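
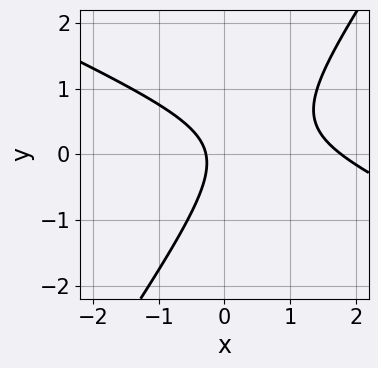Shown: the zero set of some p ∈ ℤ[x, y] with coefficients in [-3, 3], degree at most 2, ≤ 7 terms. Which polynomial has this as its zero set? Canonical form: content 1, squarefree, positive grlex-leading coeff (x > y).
2*x^2 + 3*x*y - 3*y^2 - 3*x - 1

(a) Degree: no degree-1 curve has this shape, so deg p = 2.
(b) From the visible intercepts: the curve avoids every integer y-axis point in the box.
(c) These observations pin down the coefficients.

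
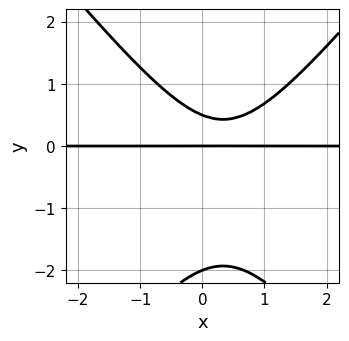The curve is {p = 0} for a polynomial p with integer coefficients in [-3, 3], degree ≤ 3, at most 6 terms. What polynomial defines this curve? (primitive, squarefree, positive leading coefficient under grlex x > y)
3*x^2*y - 2*y^3 - 2*x*y - 3*y^2 + 2*y

(a) deg p = 3. The shape is more complex than any degree-2 curve.
(b) Observable constraints: the visible x-axis segment lies entirely on the curve; the y-axis gridline crossings are at y ∈ {-2, 0}.
(c) Matching integer coefficients to the picture gives p.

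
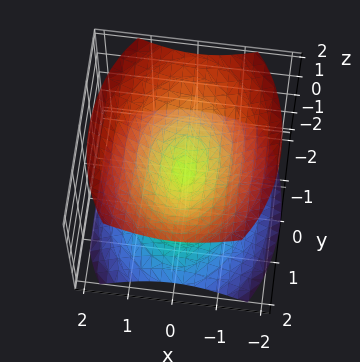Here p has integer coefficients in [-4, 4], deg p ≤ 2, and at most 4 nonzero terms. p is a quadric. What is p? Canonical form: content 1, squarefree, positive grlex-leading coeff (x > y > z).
2*x^2 + y^2 - 2*z^2

First, there are 2 components. They look like related sheets of one shape, so recover p as a whole.
Next, deg p = 2. A double cone through the origin; a quadric.
Next, symmetries: the z ↦ −z reflection is a symmetry, so z appears only in even powers; the x ↦ −x reflection is a symmetry, so x appears only in even powers; it's symmetric under y → −y, forcing even powers of y.
Next, reading off the gridlines: it meets the y-axis at y = 0 (among the integer gridlines); one z-axis crossing is at z = 0; it crosses the x-axis at the gridline x = 0.
Finally, assembling these constraints gives the stated polynomial.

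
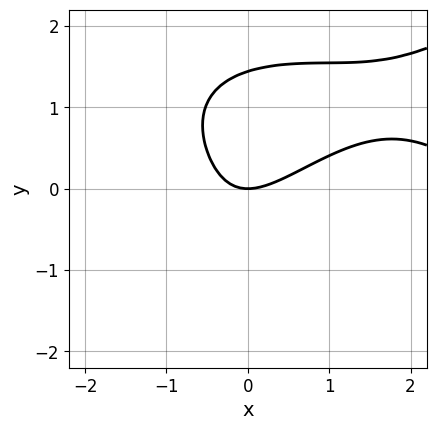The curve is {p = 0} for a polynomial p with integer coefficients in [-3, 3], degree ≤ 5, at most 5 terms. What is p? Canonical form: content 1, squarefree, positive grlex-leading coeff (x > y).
y^4 - x^3 + 3*x^2 - 2*x*y - 3*y

First, deg p = 4. The shape is more complex than any degree-3 curve.
Next, against the integer gridlines: one x-axis crossing is at x = 0; it crosses the y-axis at the gridline y = 0.
Finally, these observations pin down the coefficients.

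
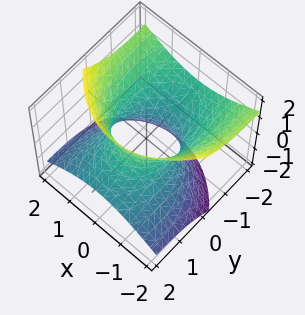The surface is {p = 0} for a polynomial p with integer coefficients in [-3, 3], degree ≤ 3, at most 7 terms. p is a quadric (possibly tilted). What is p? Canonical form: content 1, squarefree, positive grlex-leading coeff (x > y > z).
First, the degree is 2 — a generic line meets the surface in up to 2 points.
Then, from the visible intercepts: the x-axis gridline crossings are at x ∈ {-1, 1}; it misses every integer gridline on the z-axis.
Finally, matching integer coefficients to the picture gives p.

2*x^2 + y^2 + 3*y*z - 2*z^2 - 2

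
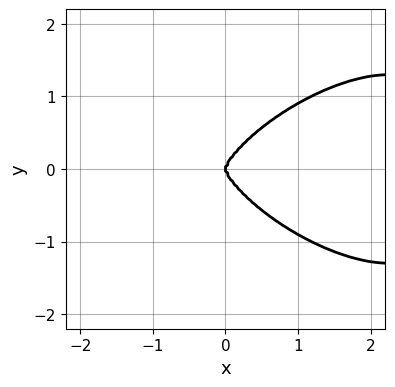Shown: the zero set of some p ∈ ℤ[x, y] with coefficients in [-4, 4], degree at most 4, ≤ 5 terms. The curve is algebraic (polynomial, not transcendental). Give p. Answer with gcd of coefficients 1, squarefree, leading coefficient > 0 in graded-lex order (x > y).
Degree: no degree-3 curve has this shape, so deg p = 4.
Symmetries: it's symmetric under y → −y, forcing even powers of y.
From the axis intercepts and sections: one x-axis crossing is at x = 0; it crosses the y-axis at the gridline y = 0.
Matching integer coefficients to the picture gives p.

x^4 + 3*y^4 - 3*x^3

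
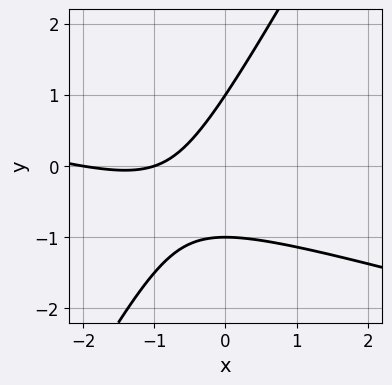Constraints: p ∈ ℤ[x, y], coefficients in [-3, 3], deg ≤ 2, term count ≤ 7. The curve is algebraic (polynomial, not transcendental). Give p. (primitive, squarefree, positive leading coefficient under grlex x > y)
x^2 + 3*x*y - 2*y^2 + 3*x + 2

(a) Degree: no degree-1 curve has this shape, so deg p = 2.
(b) From the visible intercepts: among the integer gridlines, it crosses the y-axis at y ∈ {-1, 1}; the x-axis gridline crossings are at x ∈ {-2, -1}.
(c) The integer polynomial consistent with all of this is the stated p.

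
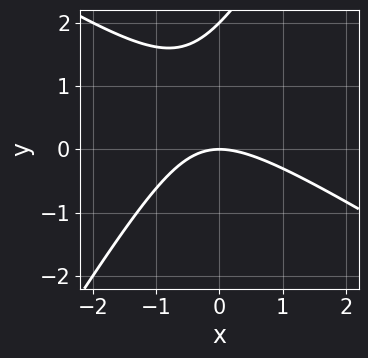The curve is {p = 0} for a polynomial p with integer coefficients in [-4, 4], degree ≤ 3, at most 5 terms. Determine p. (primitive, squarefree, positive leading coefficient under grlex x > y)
x^2 + x*y - y^2 + 2*y

Degree: the shape is more complex than any degree-1 curve, so deg p = 2.
From the visible intercepts: it meets the x-axis at x = 0 (among the integer gridlines); among the integer gridlines, it crosses the y-axis at y ∈ {0, 2}.
Fitting integer coefficients to these (and the overall shape) gives p.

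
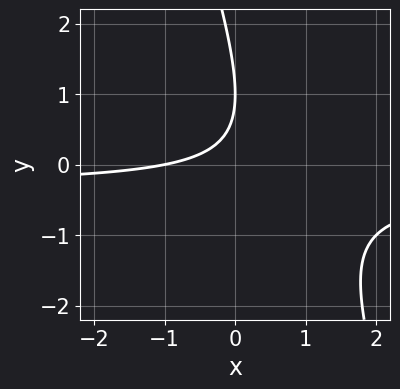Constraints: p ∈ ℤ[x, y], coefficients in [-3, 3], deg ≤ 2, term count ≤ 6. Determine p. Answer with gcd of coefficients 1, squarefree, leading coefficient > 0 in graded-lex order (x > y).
1. The degree is 2 — a generic line meets the curve in up to 2 points.
2. Reading off the gridlines: one x-axis crossing is at x = -1; it meets the y-axis at y = 1 (among the integer gridlines).
3. Solving for integer coefficients yields p as stated.

3*x*y + y^2 + x - 2*y + 1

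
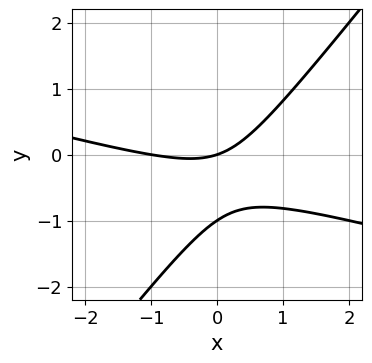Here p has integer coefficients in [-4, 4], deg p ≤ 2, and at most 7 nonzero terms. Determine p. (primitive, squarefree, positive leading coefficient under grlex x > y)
x^2 + 3*x*y - 3*y^2 + x - 3*y

First, the degree is 2 — no degree-1 curve has this shape.
Next, from the axis intercepts and sections: the x-axis gridline crossings are at x ∈ {-1, 0}; the y-axis gridline crossings are at y ∈ {-1, 0}.
Finally, together with the visible shape, these determine p as stated.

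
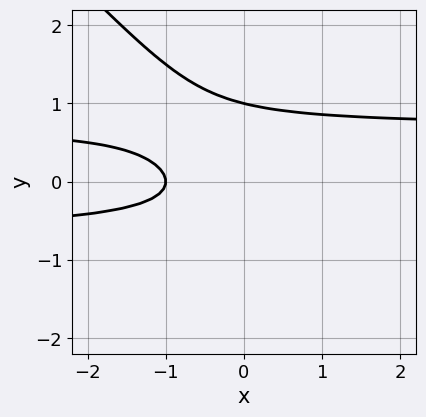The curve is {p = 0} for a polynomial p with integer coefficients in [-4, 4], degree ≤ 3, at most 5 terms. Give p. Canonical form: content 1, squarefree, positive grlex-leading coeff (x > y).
The degree is 3 — a generic line meets the curve in up to 3 points.
Reading off the gridlines: it crosses the y-axis at the gridline y = 1; it meets the x-axis at x = -1 (among the integer gridlines).
Solving for integer coefficients yields p as stated.

2*x*y^2 + 2*y^3 - y^2 - x - 1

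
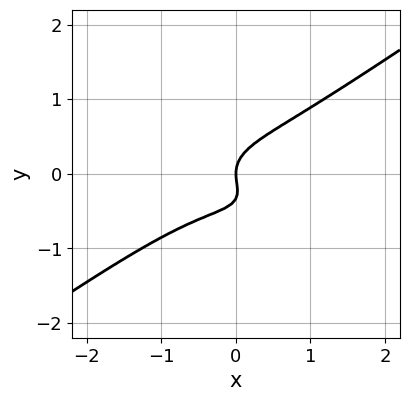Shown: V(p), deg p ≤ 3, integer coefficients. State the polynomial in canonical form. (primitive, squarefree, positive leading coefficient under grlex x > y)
(a) deg p = 3. No degree-2 curve has this shape.
(b) Against the integer gridlines: it crosses the y-axis at the gridline y = 0; it meets the x-axis at x = 0 (among the integer gridlines).
(c) Putting this together gives p.

x^3 - 3*y^3 + x*y - y^2 + x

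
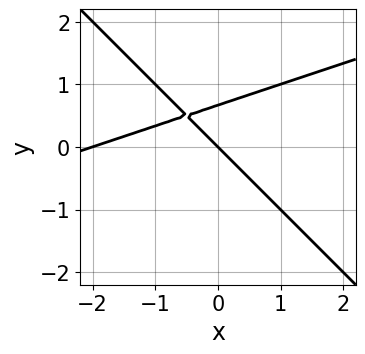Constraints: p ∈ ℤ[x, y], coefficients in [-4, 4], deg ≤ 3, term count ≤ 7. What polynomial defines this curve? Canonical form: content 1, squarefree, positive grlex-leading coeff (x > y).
The degree is 2 — a generic line meets the curve in up to 2 points.
From the axis intercepts and sections: one y-axis crossing is at y = 0; the x-axis gridline crossings are at x ∈ {-2, 0}.
Together with the visible shape, these determine p as stated.

x^2 - 2*x*y - 3*y^2 + 2*x + 2*y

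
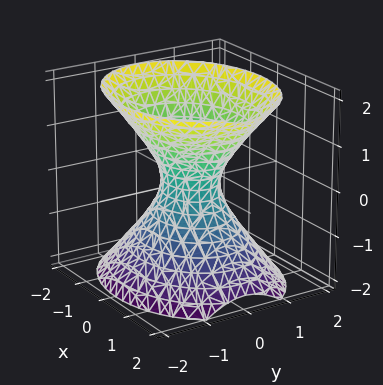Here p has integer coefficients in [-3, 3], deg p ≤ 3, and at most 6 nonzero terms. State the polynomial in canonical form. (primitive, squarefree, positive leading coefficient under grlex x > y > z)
2*x^2 + 3*y^2 - 2*z^2 - 1

1. deg p = 2. One connected sheet with a waist; a quadric.
2. Symmetries: mirror symmetry x ↦ −x ⇒ only even powers of x; mirror symmetry y ↦ −y ⇒ only even powers of y; mirror symmetry z ↦ −z ⇒ only even powers of z.
3. Reading off the gridlines: it misses every integer gridline on the z-axis.
4. These observations pin down the coefficients.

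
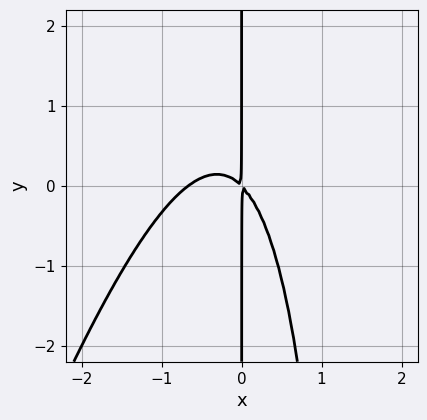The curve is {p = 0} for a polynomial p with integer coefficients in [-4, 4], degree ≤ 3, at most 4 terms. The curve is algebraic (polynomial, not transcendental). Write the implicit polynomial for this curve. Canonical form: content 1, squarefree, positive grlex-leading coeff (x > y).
3*x^3 - x^2*y + 2*x^2 + 2*x*y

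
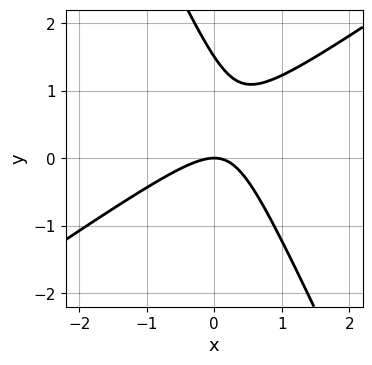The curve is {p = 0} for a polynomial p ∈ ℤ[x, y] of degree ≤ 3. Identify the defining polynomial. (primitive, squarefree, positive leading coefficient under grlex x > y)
3*x^2 - 3*x*y - 2*y^2 + 3*y

First, degree: the shape is more complex than any degree-1 curve, so deg p = 2.
Then, from the visible intercepts: it crosses the y-axis at the gridline y = 0; it crosses the x-axis at the gridline x = 0.
Finally, the integer polynomial consistent with all of this is the stated p.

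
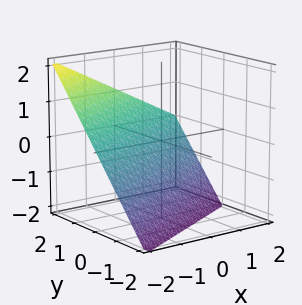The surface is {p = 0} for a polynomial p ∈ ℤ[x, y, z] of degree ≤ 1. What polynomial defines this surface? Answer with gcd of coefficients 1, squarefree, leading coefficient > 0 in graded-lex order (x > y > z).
(a) deg p = 1. Every cross-section is a straight line — this is a plane.
(b) Against the integer gridlines: it crosses the x-axis at the gridline x = -2; it crosses the z-axis at the gridline z = -1; it crosses the y-axis at the gridline y = 1.
(c) These observations pin down the coefficients.

x - 2*y + 2*z + 2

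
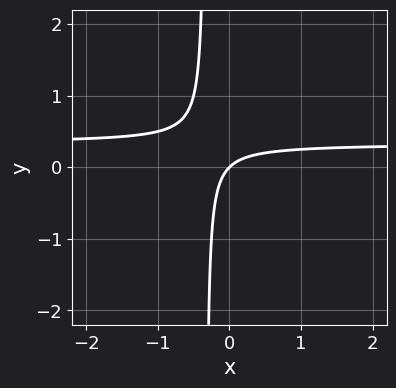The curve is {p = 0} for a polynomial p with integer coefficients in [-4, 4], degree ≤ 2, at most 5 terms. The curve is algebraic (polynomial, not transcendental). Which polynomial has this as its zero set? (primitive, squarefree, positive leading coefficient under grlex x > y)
3*x*y - x + y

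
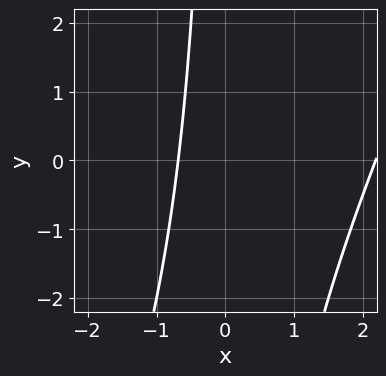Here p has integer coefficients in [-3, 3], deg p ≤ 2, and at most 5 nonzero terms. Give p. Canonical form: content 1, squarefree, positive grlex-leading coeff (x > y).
First, deg p = 2. No degree-1 curve has this shape.
Next, observable constraints: no y-intercept at any integer in the box.
Finally, the integer polynomial consistent with all of this is the stated p.

2*x^2 - x*y - 3*x - 3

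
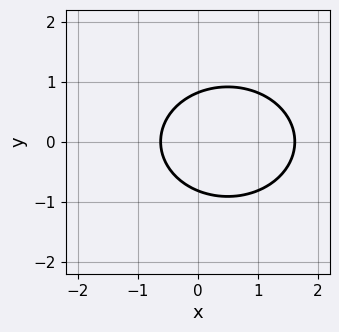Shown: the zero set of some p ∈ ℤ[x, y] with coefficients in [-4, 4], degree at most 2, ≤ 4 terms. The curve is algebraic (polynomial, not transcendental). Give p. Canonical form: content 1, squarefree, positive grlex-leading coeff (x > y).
The degree is 2 — the shape is more complex than any degree-1 curve.
Symmetries: mirror symmetry y ↦ −y ⇒ only even powers of y.
Putting this together gives p.

2*x^2 + 3*y^2 - 2*x - 2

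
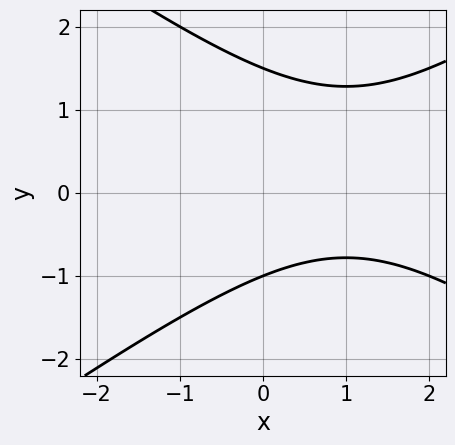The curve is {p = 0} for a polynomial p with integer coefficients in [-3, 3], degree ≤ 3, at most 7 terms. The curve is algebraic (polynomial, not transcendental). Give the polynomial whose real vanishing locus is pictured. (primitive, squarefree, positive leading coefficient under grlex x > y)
1. The degree is 2 — a generic line meets the curve in up to 2 points.
2. From the axis intercepts and sections: the curve avoids every integer x-axis point in the box; it meets the y-axis at y = -1 (among the integer gridlines).
3. Putting this together gives p.

x^2 - 2*y^2 - 2*x + y + 3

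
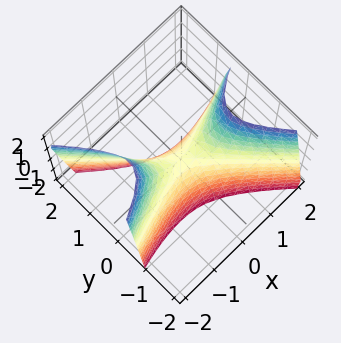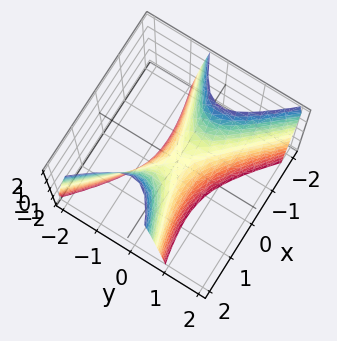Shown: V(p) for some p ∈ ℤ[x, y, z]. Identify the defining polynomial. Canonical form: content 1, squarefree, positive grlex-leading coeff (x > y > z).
First, deg p = 2.
Next, reading off the gridlines: it crosses the x-axis at the gridline x = 0; it meets the y-axis at y = 0 (among the integer gridlines).
Finally, together with the visible shape, these determine p as stated.

x^2 - 2*x*y - 3*y^2 - z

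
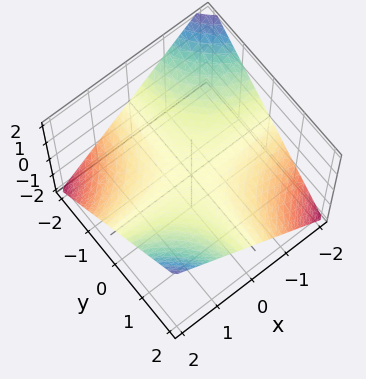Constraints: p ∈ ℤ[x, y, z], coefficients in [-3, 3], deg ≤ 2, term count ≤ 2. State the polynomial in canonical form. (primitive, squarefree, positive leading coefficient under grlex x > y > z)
x*y - 2*z

The degree is 2 — a hyperbolic paraboloid; a quadric.
Reading off the gridlines: the visible y-axis segment lies entirely on the surface; it crosses the z-axis at the gridline z = 0.
Fitting integer coefficients to these (and the overall shape) gives p.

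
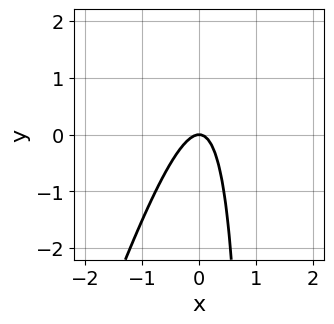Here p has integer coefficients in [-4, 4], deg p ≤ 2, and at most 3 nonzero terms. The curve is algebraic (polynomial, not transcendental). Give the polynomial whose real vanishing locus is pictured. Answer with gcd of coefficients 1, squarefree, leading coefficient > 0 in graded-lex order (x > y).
deg p = 2. A generic line meets the curve in up to 2 points.
Checking where it meets the axes: it meets the x-axis at x = 0 (among the integer gridlines); one y-axis crossing is at y = 0.
The integer polynomial consistent with all of this is the stated p.

3*x^2 - x*y + y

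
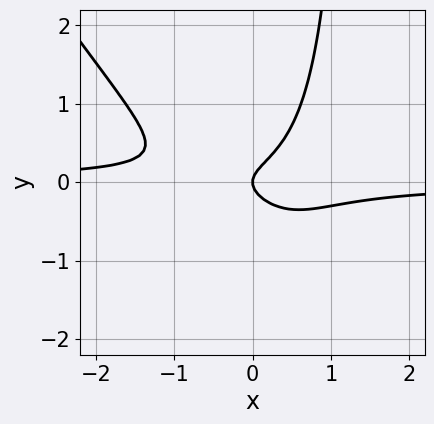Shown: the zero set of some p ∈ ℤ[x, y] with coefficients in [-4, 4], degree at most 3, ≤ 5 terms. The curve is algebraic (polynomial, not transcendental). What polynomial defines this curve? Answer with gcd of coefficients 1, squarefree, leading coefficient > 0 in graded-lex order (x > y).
3*x^2*y + 2*x*y^2 - 3*y^2 + x

(a) Degree: the shape is more complex than any degree-2 curve, so deg p = 3.
(b) From the axis intercepts and sections: it crosses the y-axis at the gridline y = 0; one x-axis crossing is at x = 0.
(c) The integer polynomial consistent with all of this is the stated p.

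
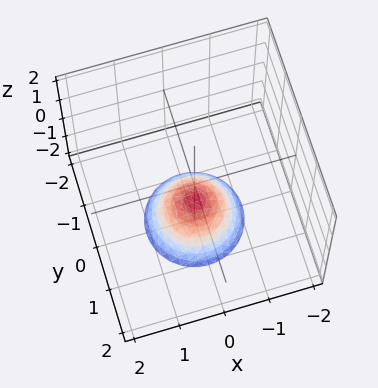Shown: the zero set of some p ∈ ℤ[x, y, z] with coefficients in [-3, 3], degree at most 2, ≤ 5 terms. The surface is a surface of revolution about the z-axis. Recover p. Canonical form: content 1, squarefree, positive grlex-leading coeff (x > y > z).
x^2 + y^2 + z + 1

(a) deg p = 2.
(b) Symmetry: the surface is invariant under rotation about z: p = q(x² + y², z).
(c) Checking where it meets the axes: the surface avoids every integer x-axis point in the box; it misses every integer gridline on the y-axis; a circular section at z = -2 has radius exactly 1; it crosses the z-axis at the gridline z = -1.
(d) Assembling these constraints gives the stated polynomial.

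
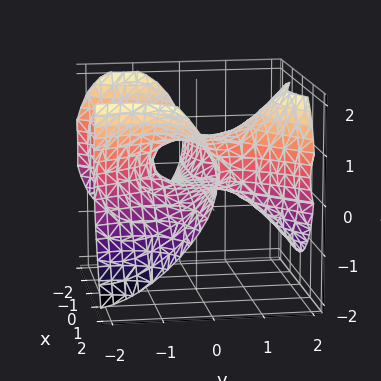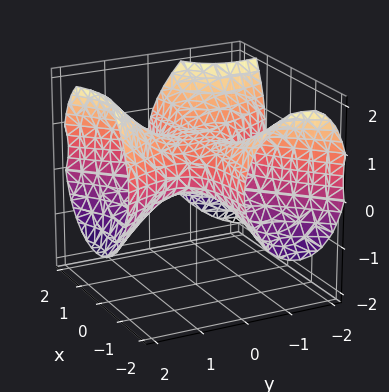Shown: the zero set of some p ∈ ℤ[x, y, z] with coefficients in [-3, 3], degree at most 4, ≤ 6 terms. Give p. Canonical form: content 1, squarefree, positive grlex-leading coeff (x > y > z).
The degree is 3 — a generic line meets the surface in up to 3 points.
Checking where it meets the axes: it crosses the y-axis at the gridline y = 0; among the integer gridlines, it crosses the z-axis at z ∈ {0, 1}.
Fitting integer coefficients to these (and the overall shape) gives p. Check: (-2, 0, 0) on the x-axis lies on the surface, and p(-2, 0, 0) = 0. ✓

2*x^2*y - x*y^2 - y^3 + 3*z^2 - 3*z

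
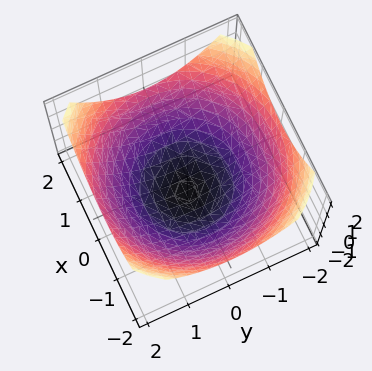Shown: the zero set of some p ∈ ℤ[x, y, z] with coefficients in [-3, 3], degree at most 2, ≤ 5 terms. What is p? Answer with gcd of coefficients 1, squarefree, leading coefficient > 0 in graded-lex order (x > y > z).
First, degree: the shape is more complex than any degree-1 surface, so deg p = 2.
Then, by symmetry, the z-axis is an axis of rotation, so x and y enter only as x² + y².
Next, from the visible intercepts: a circular section at z = 0 has radius between 1 and 2.
Finally, the integer polynomial consistent with all of this is the stated p.

x^2 + y^2 - 2*z - 3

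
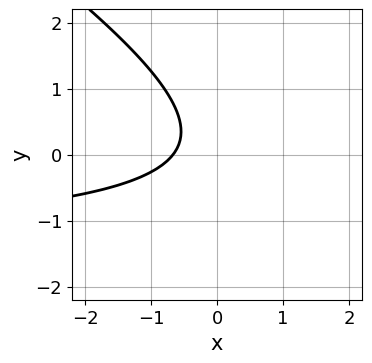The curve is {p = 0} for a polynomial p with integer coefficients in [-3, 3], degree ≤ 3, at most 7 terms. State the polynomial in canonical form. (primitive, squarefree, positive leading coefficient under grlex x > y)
First, the degree is 2 — no degree-1 curve has this shape.
Next, checking where it meets the axes: the curve avoids every integer y-axis point in the box.
Finally, the integer polynomial consistent with all of this is the stated p.

2*x*y + 3*y^2 + 3*x - y + 2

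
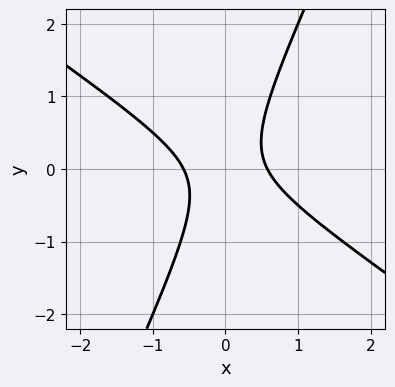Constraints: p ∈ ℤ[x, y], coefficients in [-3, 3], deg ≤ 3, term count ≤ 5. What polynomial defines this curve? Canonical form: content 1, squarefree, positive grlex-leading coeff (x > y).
3*x^2 + 3*x*y - 2*y^2 - 1

1. deg p = 2.
2. From the axis intercepts and sections: it misses every integer gridline on the y-axis.
3. Putting this together gives p.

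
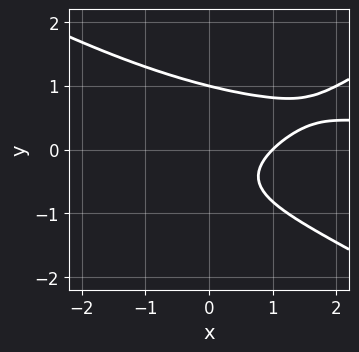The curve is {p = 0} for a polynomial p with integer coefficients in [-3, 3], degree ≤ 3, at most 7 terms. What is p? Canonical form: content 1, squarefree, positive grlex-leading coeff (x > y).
x^2*y - 3*y^3 - 2*x + y + 2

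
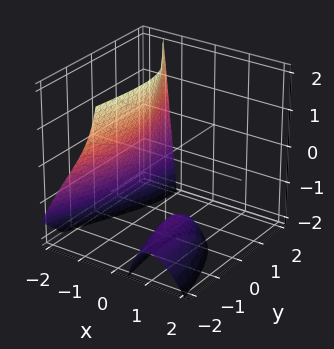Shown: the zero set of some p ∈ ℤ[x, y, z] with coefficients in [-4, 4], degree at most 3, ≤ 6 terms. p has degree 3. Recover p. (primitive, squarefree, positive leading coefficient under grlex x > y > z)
3*x^3 - 2*x*y*z + 3*x*z + y^2 + 2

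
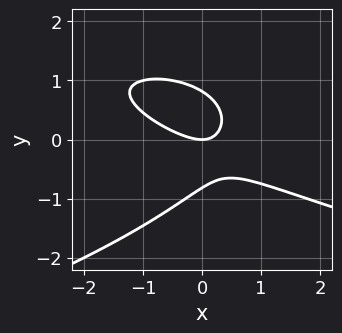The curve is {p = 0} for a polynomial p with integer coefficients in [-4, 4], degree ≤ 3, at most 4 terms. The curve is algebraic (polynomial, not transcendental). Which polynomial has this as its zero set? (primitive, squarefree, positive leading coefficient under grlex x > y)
3*y^3 + 2*x^2 + 3*x*y - 2*y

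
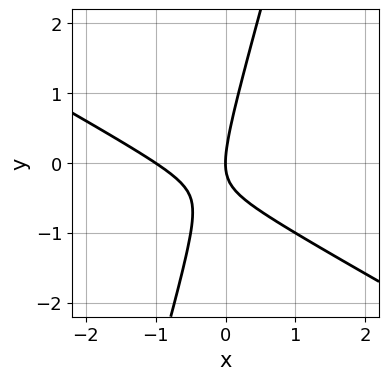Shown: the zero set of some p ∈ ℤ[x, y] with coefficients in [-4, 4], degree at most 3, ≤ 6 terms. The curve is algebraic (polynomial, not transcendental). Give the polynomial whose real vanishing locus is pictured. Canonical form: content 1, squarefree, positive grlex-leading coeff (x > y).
2*x^2 + 3*x*y - y^2 + 2*x

(a) Degree: a generic line meets the curve in up to 2 points, so deg p = 2.
(b) Checking where it meets the axes: the x-axis gridline crossings are at x ∈ {-1, 0}; it crosses the y-axis at the gridline y = 0.
(c) The integer polynomial consistent with all of this is the stated p.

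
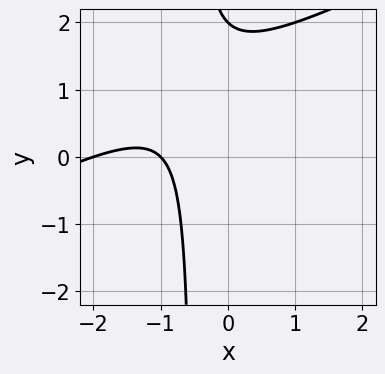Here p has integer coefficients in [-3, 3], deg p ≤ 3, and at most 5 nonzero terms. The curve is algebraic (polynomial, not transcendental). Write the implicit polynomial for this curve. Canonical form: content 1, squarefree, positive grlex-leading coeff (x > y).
x^2 - 2*x*y + 3*x - y + 2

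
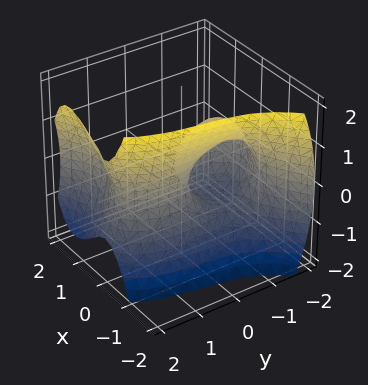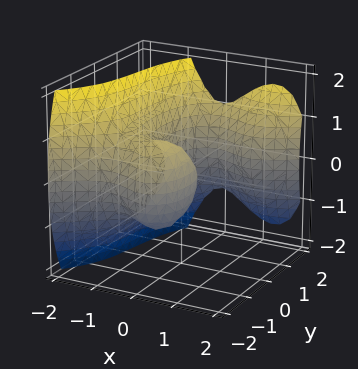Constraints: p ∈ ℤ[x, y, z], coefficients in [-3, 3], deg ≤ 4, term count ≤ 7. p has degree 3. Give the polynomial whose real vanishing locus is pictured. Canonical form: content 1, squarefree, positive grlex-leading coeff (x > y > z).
(a) The degree is 3 — no degree-2 surface has this shape.
(b) Observable constraints: it meets the z-axis at z = 0 (among the integer gridlines); one y-axis crossing is at y = 0; it crosses the x-axis at the gridline x = 0.
(c) Together with the visible shape, these determine p as stated.

3*x^3 - 3*x^2*y - y^3 + 2*z^2 + 3*y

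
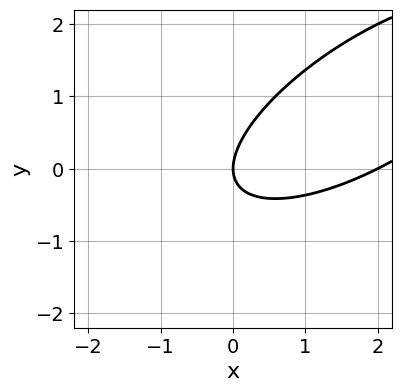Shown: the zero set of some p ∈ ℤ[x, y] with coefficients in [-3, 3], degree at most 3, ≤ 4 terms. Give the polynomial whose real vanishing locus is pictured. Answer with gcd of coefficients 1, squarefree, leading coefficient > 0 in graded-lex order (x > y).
x^2 - 2*x*y + 2*y^2 - 2*x

1. The degree is 2 — no degree-1 curve has this shape.
2. From the visible intercepts: the x-axis gridline crossings are at x ∈ {0, 2}; one y-axis crossing is at y = 0.
3. Solving for integer coefficients yields p as stated.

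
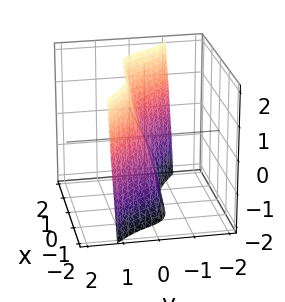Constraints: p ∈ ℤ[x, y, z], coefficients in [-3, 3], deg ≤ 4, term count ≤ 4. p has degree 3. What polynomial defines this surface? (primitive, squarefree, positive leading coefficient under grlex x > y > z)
x^3 + 3*y^3 + 3*y - z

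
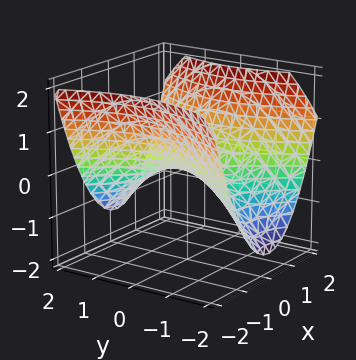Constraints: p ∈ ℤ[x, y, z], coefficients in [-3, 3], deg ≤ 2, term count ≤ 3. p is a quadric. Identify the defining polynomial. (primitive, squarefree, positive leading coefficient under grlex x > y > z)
deg p = 2. A saddle surface; a quadric.
Symmetries: mirror symmetry x ↦ −x ⇒ only even powers of x; the y ↦ −y reflection is a symmetry, so y appears only in even powers.
Reading off the gridlines: it crosses the x-axis at the gridline x = 0; it crosses the y-axis at the gridline y = 0.
Fitting integer coefficients to these (and the overall shape) gives p.

2*x^2 - y^2 - 3*z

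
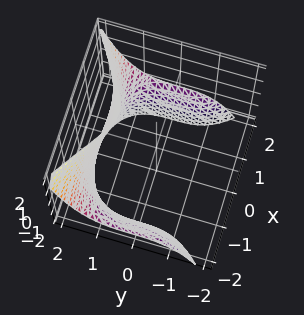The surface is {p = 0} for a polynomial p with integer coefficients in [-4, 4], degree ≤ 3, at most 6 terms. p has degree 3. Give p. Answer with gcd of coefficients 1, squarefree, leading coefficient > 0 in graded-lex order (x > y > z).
x^2*z - y^3 - z + 3

deg p = 3.
From the visible intercepts: the surface avoids every integer z-axis point in the box; it misses every integer gridline on the x-axis.
Fitting integer coefficients to these (and the overall shape) gives p.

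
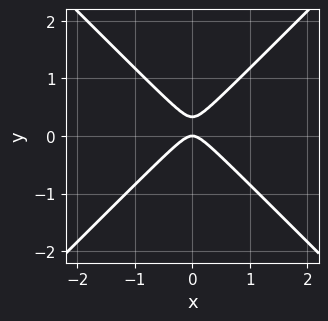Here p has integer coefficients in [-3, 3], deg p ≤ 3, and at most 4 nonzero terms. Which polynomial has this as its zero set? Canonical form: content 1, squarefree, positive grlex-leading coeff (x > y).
(a) Degree: a generic line meets the curve in up to 2 points, so deg p = 2.
(b) Symmetries: mirror symmetry x ↦ −x ⇒ only even powers of x.
(c) Reading off the gridlines: it meets the y-axis at y = 0 (among the integer gridlines); one x-axis crossing is at x = 0.
(d) Together with the visible shape, these determine p as stated.

3*x^2 - 3*y^2 + y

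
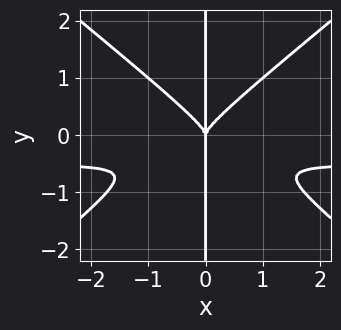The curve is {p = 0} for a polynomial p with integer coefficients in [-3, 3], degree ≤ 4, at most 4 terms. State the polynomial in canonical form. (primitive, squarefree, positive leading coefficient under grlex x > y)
2*x^3*y - 3*x*y^3 + x^3

(a) deg p = 4. No degree-3 curve has this shape.
(b) Against the integer gridlines: it meets the x-axis at x = 0 (among the integer gridlines); the visible y-axis segment lies entirely on the curve.
(c) Assembling these constraints gives the stated polynomial.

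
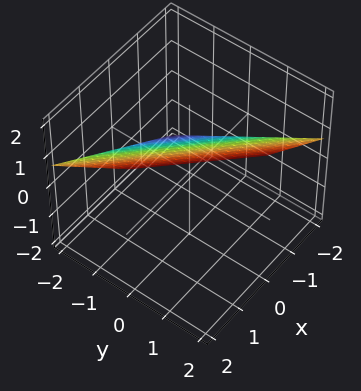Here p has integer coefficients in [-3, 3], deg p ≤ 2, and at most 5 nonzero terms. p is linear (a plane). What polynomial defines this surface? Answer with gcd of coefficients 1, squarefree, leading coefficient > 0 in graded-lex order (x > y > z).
Degree: every cross-section is a straight line — this is a plane, so deg p = 1.
Reading off the gridlines: one y-axis crossing is at y = -1; it meets the x-axis at x = -1 (among the integer gridlines).
Matching integer coefficients to the picture gives p.

2*x + 2*y - 3*z + 2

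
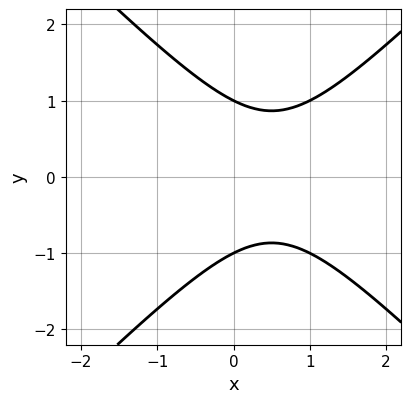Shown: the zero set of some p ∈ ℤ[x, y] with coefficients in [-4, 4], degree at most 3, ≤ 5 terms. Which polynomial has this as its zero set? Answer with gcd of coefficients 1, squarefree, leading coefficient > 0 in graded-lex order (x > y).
(a) The degree is 2 — no degree-1 curve has this shape.
(b) Symmetries: it's symmetric under y → −y, forcing even powers of y.
(c) Checking where it meets the axes: among the integer gridlines, it crosses the y-axis at y ∈ {-1, 1}; no x-intercept at any integer in the box.
(d) Together with the visible shape, these determine p as stated.

x^2 - y^2 - x + 1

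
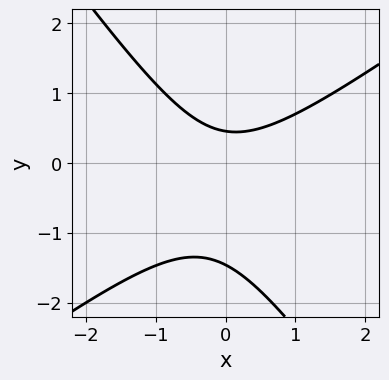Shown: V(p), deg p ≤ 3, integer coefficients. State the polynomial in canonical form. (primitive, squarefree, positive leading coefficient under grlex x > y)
First, deg p = 2. No degree-1 curve has this shape.
Then, observable constraints: it misses every integer gridline on the x-axis.
Finally, the integer polynomial consistent with all of this is the stated p.

3*x^2 - 2*x*y - 3*y^2 - 3*y + 2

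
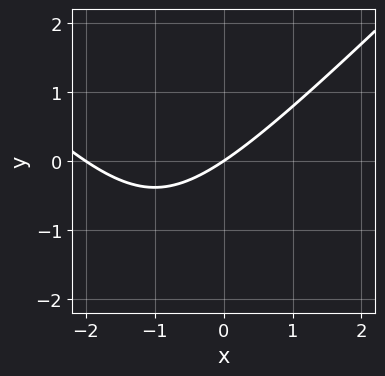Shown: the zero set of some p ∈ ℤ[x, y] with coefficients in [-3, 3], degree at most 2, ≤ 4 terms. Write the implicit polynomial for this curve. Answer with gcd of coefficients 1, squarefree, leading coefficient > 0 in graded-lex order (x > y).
x^2 - y^2 + 2*x - 3*y

Degree: a generic line meets the curve in up to 2 points, so deg p = 2.
Against the integer gridlines: among the integer gridlines, it crosses the x-axis at x ∈ {-2, 0}; it meets the y-axis at y = 0 (among the integer gridlines).
Fitting integer coefficients to these (and the overall shape) gives p.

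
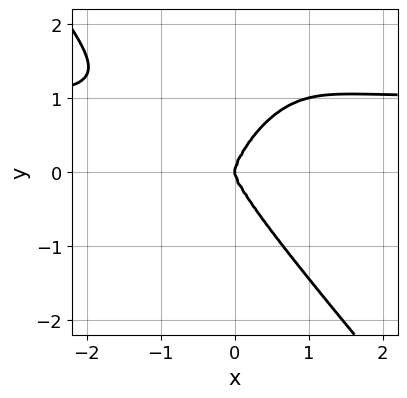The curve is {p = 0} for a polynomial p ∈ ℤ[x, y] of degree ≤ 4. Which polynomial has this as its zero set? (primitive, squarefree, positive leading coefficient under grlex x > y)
deg p = 4. The shape is more complex than any degree-3 curve.
Against the integer gridlines: it crosses the x-axis at the gridline x = 0; one y-axis crossing is at y = 0.
Fitting integer coefficients to these (and the overall shape) gives p.

3*x^3*y - x*y^3 + y^4 - 3*x^3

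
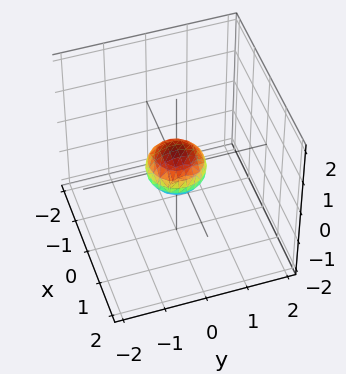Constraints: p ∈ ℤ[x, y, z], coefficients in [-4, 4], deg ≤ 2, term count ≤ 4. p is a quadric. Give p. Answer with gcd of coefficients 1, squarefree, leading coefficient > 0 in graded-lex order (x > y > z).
1. deg p = 2.
2. Symmetries: the z ↦ −z reflection is a symmetry, so z appears only in even powers; every cross-section ⟂ z is a circle, so x, y appear only via x² + y².
3. From the visible intercepts: a circular section at z = 0 has radius between 0 and 1.
4. The integer polynomial consistent with all of this is the stated p.

2*x^2 + 2*y^2 + 3*z^2 - 1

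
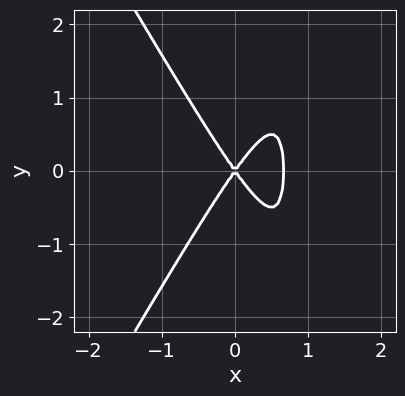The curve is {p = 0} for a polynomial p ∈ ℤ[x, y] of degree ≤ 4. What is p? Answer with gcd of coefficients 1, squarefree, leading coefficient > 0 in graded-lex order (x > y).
(a) deg p = 3. A generic line meets the curve in up to 3 points.
(b) Symmetries: mirror symmetry y ↦ −y ⇒ only even powers of y.
(c) Against the integer gridlines: it meets the y-axis at y = 0 (among the integer gridlines); it meets the x-axis at x = 0 (among the integer gridlines).
(d) These observations pin down the coefficients.

3*x^3 - x*y^2 - 2*x^2 + y^2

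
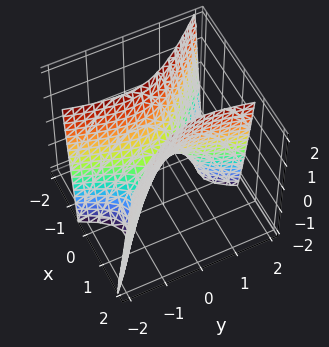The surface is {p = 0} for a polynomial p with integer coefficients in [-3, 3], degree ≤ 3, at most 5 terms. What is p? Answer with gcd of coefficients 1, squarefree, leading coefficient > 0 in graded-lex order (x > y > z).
1. deg p = 2. No degree-1 surface has this shape.
2. Observable constraints: it crosses the y-axis at the gridline y = 0; it crosses the z-axis at the gridline z = 0; it meets the x-axis at x = 0 (among the integer gridlines).
3. The integer polynomial consistent with all of this is the stated p.

3*x^2 + 2*x*y - y^2 - z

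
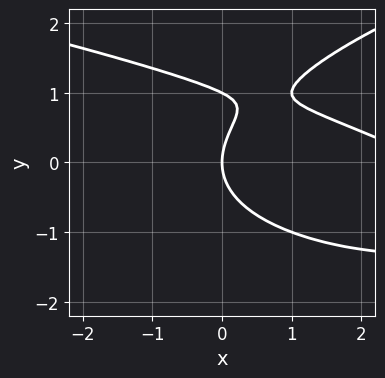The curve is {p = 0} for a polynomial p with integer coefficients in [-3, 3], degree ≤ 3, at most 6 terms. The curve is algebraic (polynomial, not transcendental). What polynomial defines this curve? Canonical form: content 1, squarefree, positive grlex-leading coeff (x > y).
2*y^3 - x^2 - 2*x*y - 2*y^2 + 3*x

First, deg p = 3. A generic line meets the curve in up to 3 points.
Then, against the integer gridlines: among the integer gridlines, it crosses the y-axis at y ∈ {0, 1}; one x-axis crossing is at x = 0.
Finally, together with the visible shape, these determine p as stated.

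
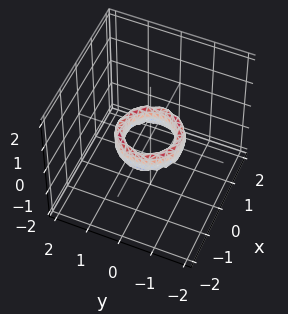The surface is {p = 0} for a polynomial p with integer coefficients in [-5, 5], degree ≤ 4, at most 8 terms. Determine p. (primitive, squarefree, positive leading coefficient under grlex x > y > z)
2*x^4 + 4*x^2*y^2 + 2*y^4 - 3*x^2 - 3*y^2 + z^2 + 1

(a) Degree: a generic line meets the surface in up to 4 points, so deg p = 4.
(b) Symmetries: the z-axis is an axis of rotation, so x and y enter only as x² + y².
(c) Checking where it meets the axes: among the integer gridlines, it crosses the y-axis at y ∈ {-1, 1}; a circular section at z = 0 has radius between 0 and 1.
(d) The integer polynomial consistent with all of this is the stated p. Check: (1, 0, 0) on the x-axis lies on the surface, and p(1, 0, 0) = 0. ✓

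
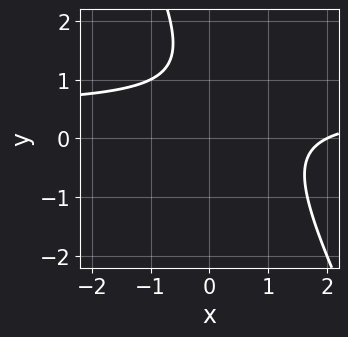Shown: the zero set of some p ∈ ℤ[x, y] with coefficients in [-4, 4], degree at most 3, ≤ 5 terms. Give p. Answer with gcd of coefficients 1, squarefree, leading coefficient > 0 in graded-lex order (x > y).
2*x*y + y^2 - x - 2*y + 2

(a) Degree: no degree-1 curve has this shape, so deg p = 2.
(b) From the visible intercepts: it crosses the x-axis at the gridline x = 2; the curve avoids every integer y-axis point in the box.
(c) Matching integer coefficients to the picture gives p.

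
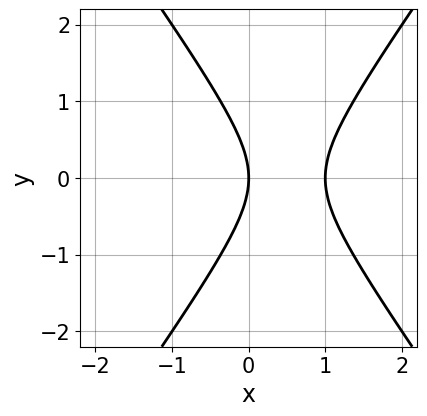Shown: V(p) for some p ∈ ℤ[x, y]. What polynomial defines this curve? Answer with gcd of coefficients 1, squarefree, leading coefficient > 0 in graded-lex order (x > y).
2*x^2 - y^2 - 2*x

The degree is 2 — the shape is more complex than any degree-1 curve.
Symmetries: mirror symmetry y ↦ −y ⇒ only even powers of y.
From the visible intercepts: it crosses the y-axis at the gridline y = 0; among the integer gridlines, it crosses the x-axis at x ∈ {0, 1}.
The integer polynomial consistent with all of this is the stated p.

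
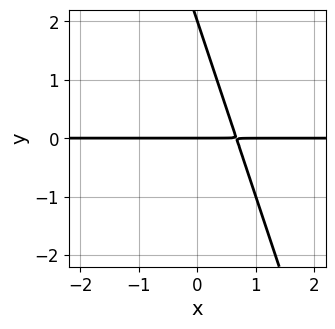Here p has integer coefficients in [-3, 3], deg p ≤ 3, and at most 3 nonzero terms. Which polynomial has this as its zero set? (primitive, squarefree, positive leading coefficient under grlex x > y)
3*x*y + y^2 - 2*y

(a) The degree is 2 — a generic line meets the curve in up to 2 points.
(b) From the axis intercepts and sections: the y-axis gridline crossings are at y ∈ {0, 2}; every point of the x-axis in the box is on the curve.
(c) Assembling these constraints gives the stated polynomial.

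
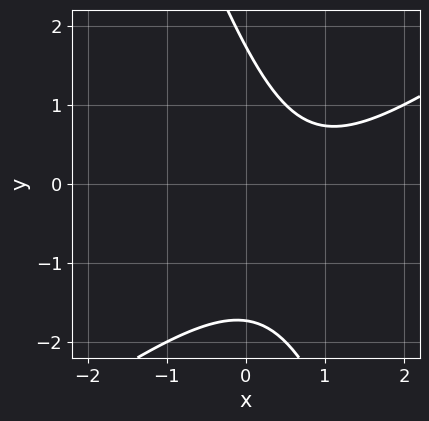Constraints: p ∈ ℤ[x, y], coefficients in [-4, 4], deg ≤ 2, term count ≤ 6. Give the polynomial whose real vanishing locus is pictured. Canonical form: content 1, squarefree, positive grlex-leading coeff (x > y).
First, degree: the shape is more complex than any degree-1 curve, so deg p = 2.
Then, against the integer gridlines: the curve avoids every integer x-axis point in the box.
Finally, the integer polynomial consistent with all of this is the stated p.

2*x^2 - 2*x*y - y^2 - 3*x + 3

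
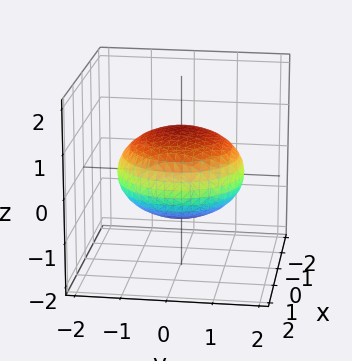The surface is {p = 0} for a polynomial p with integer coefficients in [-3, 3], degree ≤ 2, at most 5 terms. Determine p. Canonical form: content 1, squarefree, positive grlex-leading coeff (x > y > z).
x^2 + y^2 + 2*z^2 - 2

First, deg p = 2. A closed, bounded, convex surface; a quadric.
Next, symmetries: the z ↦ −z reflection is a symmetry, so z appears only in even powers; the surface is invariant under rotation about z: p = q(x² + y², z).
Next, reading off the gridlines: among the integer gridlines, it crosses the z-axis at z ∈ {-1, 1}; a circular section at z = 0 has radius between 1 and 2.
Finally, assembling these constraints gives the stated polynomial.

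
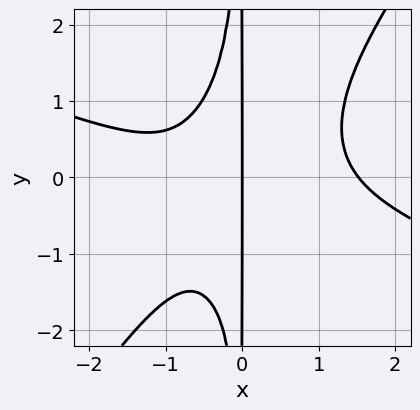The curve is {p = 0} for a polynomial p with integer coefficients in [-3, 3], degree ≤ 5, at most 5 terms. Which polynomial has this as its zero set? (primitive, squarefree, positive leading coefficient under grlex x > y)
First, degree: no degree-3 curve has this shape, so deg p = 4.
Then, checking where it meets the axes: one x-axis crossing is at x = 0; the visible y-axis segment lies entirely on the curve.
Finally, matching integer coefficients to the picture gives p.

x^4 + 2*x^3*y - 2*x^2*y^2 - x^2 - 2*x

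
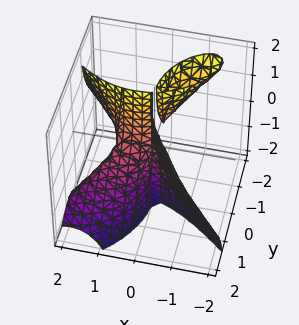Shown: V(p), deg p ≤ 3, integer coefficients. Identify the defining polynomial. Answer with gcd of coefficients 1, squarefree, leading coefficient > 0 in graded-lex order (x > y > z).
x^3 + 2*x*y*z + y^3 - x^2

(a) I count 2 distinct pieces. They look like related sheets of one shape, so recover p as a whole.
(b) deg p = 3. The shape is more complex than any degree-2 surface.
(c) Checking where it meets the axes: the visible z-axis segment lies entirely on the surface; the x-axis gridline crossings are at x ∈ {0, 1}; it meets the y-axis at y = 0 (among the integer gridlines).
(d) Solving for integer coefficients yields p as stated.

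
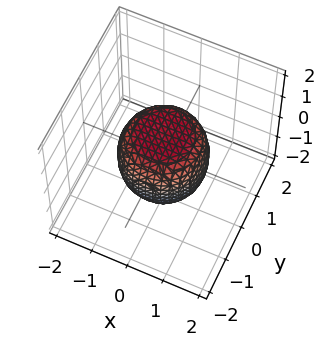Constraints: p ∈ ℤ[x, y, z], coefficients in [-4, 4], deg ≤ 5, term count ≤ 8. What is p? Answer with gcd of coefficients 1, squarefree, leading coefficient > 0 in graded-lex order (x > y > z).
2*x^4 + 4*x^2*y^2 + 2*y^4 - x^2 - y^2 + 2*z^2 - 2

(a) deg p = 4. A generic line meets the surface in up to 4 points.
(b) Symmetries: the surface is invariant under rotation about z: p = q(x² + y², z).
(c) Against the integer gridlines: among the integer gridlines, it crosses the z-axis at z ∈ {-1, 1}; a circular section at z = -1 has radius between 0 and 1.
(d) Fitting integer coefficients to these (and the overall shape) gives p.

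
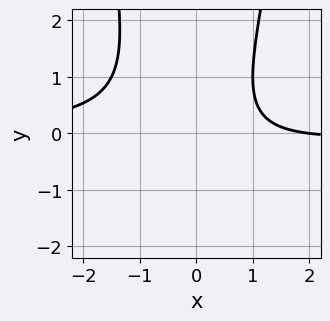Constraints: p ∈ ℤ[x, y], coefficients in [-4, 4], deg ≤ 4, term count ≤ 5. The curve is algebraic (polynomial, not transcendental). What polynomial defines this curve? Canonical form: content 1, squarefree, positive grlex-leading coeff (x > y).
2*x^2*y - y^2 + x - 2

First, deg p = 3.
Next, from the axis intercepts and sections: no y-intercept at any integer in the box; it meets the x-axis at x = 2 (among the integer gridlines).
Finally, solving for integer coefficients yields p as stated.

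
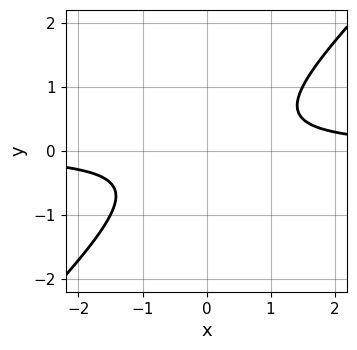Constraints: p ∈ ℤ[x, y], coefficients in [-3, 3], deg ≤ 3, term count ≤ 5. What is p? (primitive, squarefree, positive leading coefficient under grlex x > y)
(a) The degree is 2 — no degree-1 curve has this shape.
(b) Against the integer gridlines: it misses every integer gridline on the x-axis; the curve avoids every integer y-axis point in the box.
(c) The integer polynomial consistent with all of this is the stated p.

2*x*y - 2*y^2 - 1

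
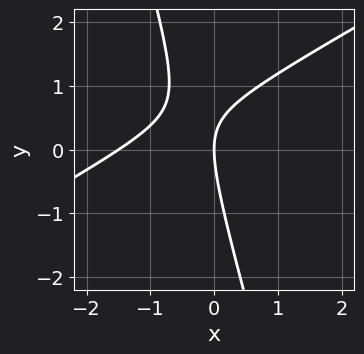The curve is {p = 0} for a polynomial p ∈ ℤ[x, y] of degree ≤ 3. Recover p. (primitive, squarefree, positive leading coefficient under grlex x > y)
2*x^2 - 3*x*y - y^2 + 3*x

The degree is 2 — a generic line meets the curve in up to 2 points.
From the visible intercepts: one y-axis crossing is at y = 0; one x-axis crossing is at x = 0.
Putting this together gives p.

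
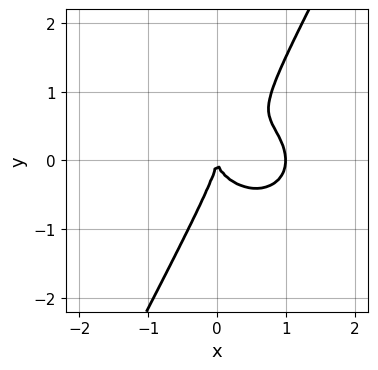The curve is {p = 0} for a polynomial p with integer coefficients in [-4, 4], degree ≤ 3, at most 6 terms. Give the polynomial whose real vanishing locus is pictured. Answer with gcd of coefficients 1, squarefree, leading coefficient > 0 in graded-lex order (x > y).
(a) Degree: a generic line meets the curve in up to 3 points, so deg p = 3.
(b) From the visible intercepts: it meets the y-axis at y = 0 (among the integer gridlines); the x-axis gridline crossings are at x ∈ {0, 1}.
(c) These observations pin down the coefficients.

3*x^3 + 3*x*y^2 - 2*y^3 - 3*x^2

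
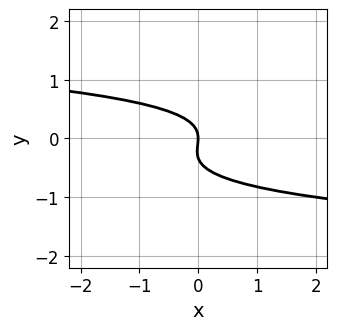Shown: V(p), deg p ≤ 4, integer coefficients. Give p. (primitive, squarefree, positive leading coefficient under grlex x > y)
(a) The degree is 3 — a generic line meets the curve in up to 3 points.
(b) Checking where it meets the axes: one y-axis crossing is at y = 0; it crosses the x-axis at the gridline x = 0.
(c) Solving for integer coefficients yields p as stated.

3*y^3 + y^2 + x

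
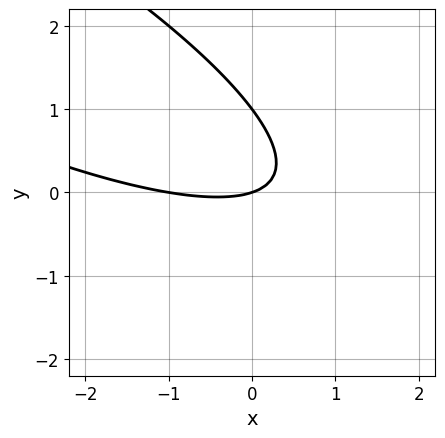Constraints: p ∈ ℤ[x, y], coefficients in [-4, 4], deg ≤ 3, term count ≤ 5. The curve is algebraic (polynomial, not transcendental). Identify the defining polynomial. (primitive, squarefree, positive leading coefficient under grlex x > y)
First, the degree is 2 — no degree-1 curve has this shape.
Then, checking where it meets the axes: among the integer gridlines, it crosses the x-axis at x ∈ {-1, 0}; the y-axis gridline crossings are at y ∈ {0, 1}.
Finally, solving for integer coefficients yields p as stated.

x^2 + 3*x*y + 3*y^2 + x - 3*y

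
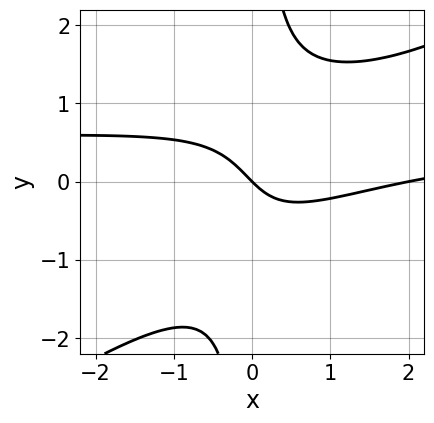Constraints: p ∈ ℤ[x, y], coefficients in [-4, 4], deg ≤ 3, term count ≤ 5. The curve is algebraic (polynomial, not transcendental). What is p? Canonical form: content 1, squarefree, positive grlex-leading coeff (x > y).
2*x^2*y - 3*x*y^2 - x^2 + 2*x + 2*y

(a) Degree: a generic line meets the curve in up to 3 points, so deg p = 3.
(b) Reading off the gridlines: it meets the y-axis at y = 0 (among the integer gridlines); the x-axis gridline crossings are at x ∈ {0, 2}.
(c) Matching integer coefficients to the picture gives p.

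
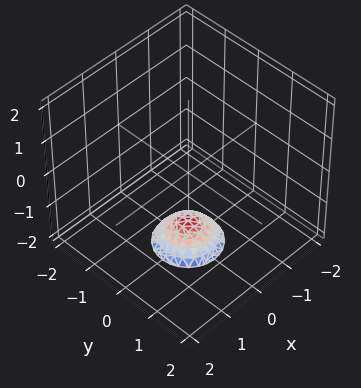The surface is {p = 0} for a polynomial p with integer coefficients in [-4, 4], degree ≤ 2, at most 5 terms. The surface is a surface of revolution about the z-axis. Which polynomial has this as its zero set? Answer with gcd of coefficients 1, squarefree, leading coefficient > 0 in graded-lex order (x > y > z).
The degree is 2 — no degree-1 surface has this shape.
Symmetry: the z-axis is an axis of rotation, so x and y enter only as x² + y².
Against the integer gridlines: no y-intercept at any integer in the box; it misses every integer gridline on the x-axis; a circular section at z = -2 has radius between 0 and 1.
Putting this together gives p.

2*x^2 + 2*y^2 + 2*z + 3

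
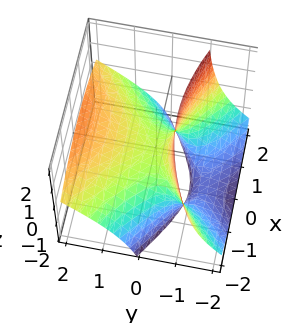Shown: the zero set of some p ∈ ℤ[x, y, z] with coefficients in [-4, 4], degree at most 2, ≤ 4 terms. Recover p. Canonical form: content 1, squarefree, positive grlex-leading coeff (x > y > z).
The degree is 2 — the shape is more complex than any degree-1 surface.
Checking where it meets the axes: one z-axis crossing is at z = 0; it meets the y-axis at y = 0 (among the integer gridlines); one x-axis crossing is at x = 0.
Putting this together gives p.

x^2 - 2*y^2 + 3*y*z + 2*z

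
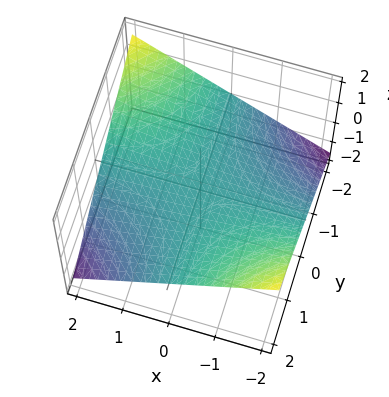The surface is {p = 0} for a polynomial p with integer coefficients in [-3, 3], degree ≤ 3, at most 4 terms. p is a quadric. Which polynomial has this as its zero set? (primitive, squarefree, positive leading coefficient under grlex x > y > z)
(a) Degree: a hyperbolic paraboloid; a quadric, so deg p = 2.
(b) Against the integer gridlines: every point of the y-axis in the box is on the surface; it crosses the z-axis at the gridline z = 0.
(c) Solving for integer coefficients yields p as stated. Check: (-2, 0, 0) on the x-axis lies on the surface, and p(-2, 0, 0) = 0. ✓

x*y + 3*z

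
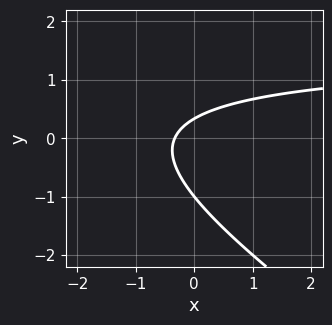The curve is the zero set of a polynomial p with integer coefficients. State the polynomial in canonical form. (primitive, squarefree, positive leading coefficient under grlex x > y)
(a) The degree is 2 — no degree-1 curve has this shape.
(b) Observable constraints: it crosses the y-axis at the gridline y = -1.
(c) Assembling these constraints gives the stated polynomial.

2*x*y + 3*y^2 - 3*x + 2*y - 1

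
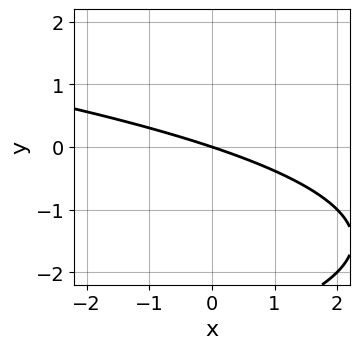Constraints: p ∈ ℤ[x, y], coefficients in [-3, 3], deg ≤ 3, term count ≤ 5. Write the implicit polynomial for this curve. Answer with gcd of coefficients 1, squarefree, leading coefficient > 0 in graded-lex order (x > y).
1. Degree: a generic line meets the curve in up to 2 points, so deg p = 2.
2. From the axis intercepts and sections: it meets the y-axis at y = 0 (among the integer gridlines); it crosses the x-axis at the gridline x = 0.
3. Matching integer coefficients to the picture gives p.

y^2 + x + 3*y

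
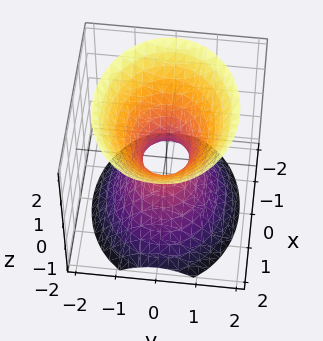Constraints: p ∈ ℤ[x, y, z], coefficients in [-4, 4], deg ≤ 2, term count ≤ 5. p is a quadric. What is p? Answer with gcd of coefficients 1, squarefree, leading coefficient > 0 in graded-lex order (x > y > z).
2*x^2 + 3*y^2 - 2*z^2 - 1

The degree is 2 — one connected sheet with a waist; a quadric.
Symmetries: mirror symmetry y ↦ −y ⇒ only even powers of y; mirror symmetry x ↦ −x ⇒ only even powers of x; the z ↦ −z reflection is a symmetry, so z appears only in even powers.
Observable constraints: the surface avoids every integer z-axis point in the box.
Together with the visible shape, these determine p as stated.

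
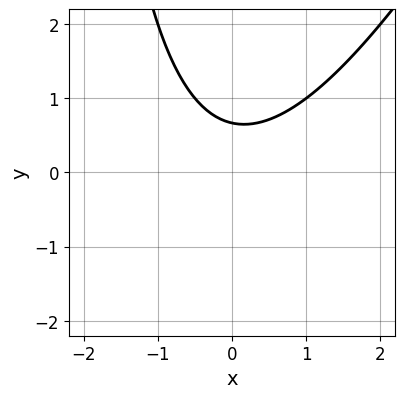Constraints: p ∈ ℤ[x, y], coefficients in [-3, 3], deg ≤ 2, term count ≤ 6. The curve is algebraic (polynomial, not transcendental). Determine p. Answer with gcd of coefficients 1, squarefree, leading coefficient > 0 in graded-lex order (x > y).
2*x^2 - x*y - 3*y + 2

First, deg p = 2.
Next, checking where it meets the axes: it misses every integer gridline on the x-axis.
Finally, together with the visible shape, these determine p as stated.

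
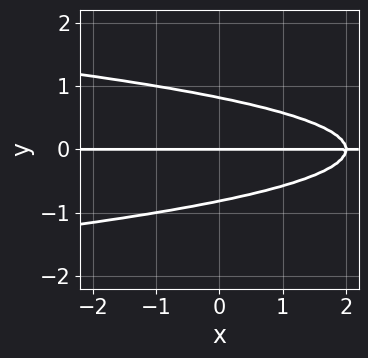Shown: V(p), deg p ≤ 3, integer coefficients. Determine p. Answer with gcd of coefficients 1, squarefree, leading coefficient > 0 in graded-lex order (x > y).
First, the degree is 3 — the shape is more complex than any degree-2 curve.
Next, observable constraints: it crosses the y-axis at the gridline y = 0; the visible x-axis segment lies entirely on the curve.
Finally, fitting integer coefficients to these (and the overall shape) gives p.

3*y^3 + x*y - 2*y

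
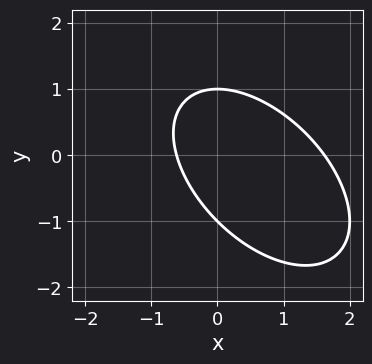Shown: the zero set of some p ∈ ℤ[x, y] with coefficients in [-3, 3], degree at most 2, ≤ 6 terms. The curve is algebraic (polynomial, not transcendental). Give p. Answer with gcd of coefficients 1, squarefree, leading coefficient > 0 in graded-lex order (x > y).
1. deg p = 2. No degree-1 curve has this shape.
2. Against the integer gridlines: the y-axis gridline crossings are at y ∈ {-1, 1}.
3. Fitting integer coefficients to these (and the overall shape) gives p.

x^2 + x*y + y^2 - x - 1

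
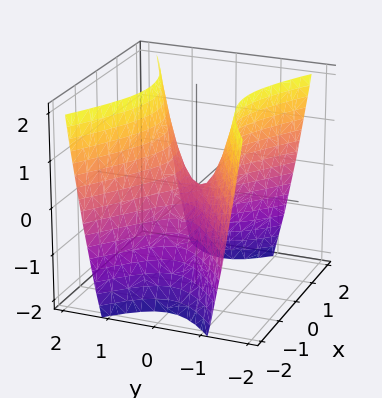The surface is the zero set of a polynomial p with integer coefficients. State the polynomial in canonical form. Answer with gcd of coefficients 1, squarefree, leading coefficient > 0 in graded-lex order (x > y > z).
(a) deg p = 2. A hyperbolic paraboloid; a quadric.
(b) Symmetries: the x ↦ −x reflection is a symmetry, so x appears only in even powers; it's symmetric under y → −y, forcing even powers of y.
(c) From the visible intercepts: it meets the y-axis at y = 0 (among the integer gridlines); one z-axis crossing is at z = 0; it crosses the x-axis at the gridline x = 0.
(d) Putting this together gives p.

x^2 - 2*y^2 + z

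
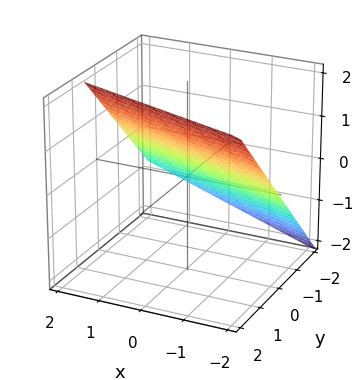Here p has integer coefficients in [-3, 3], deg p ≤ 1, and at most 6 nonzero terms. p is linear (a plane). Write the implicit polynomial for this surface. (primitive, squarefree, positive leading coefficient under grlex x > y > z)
The degree is 1 — the surface is flat (a plane).
Checking where it meets the axes: it crosses the x-axis at the gridline x = -2.
These observations pin down the coefficients.

x + 3*y - 3*z + 2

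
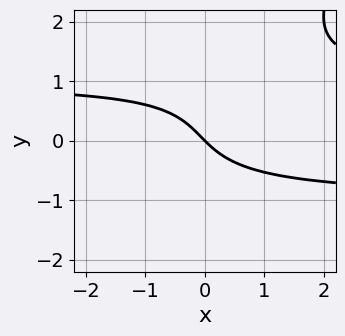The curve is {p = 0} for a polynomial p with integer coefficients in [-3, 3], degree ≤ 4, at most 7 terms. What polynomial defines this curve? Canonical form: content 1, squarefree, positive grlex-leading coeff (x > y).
3*x*y^2 - 2*y^3 + y^2 - 3*x - 3*y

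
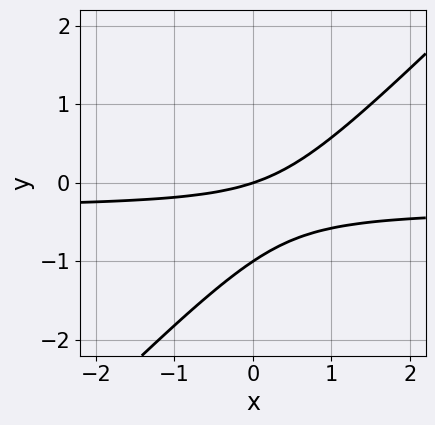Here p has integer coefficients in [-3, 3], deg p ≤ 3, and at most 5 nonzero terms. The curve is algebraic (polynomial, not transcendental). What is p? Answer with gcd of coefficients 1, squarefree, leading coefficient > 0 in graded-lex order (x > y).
3*x*y - 3*y^2 + x - 3*y

(a) The degree is 2 — the shape is more complex than any degree-1 curve.
(b) From the axis intercepts and sections: the y-axis gridline crossings are at y ∈ {-1, 0}; it crosses the x-axis at the gridline x = 0.
(c) Fitting integer coefficients to these (and the overall shape) gives p.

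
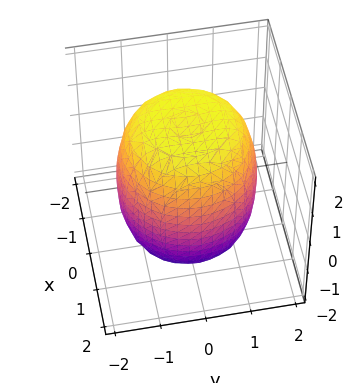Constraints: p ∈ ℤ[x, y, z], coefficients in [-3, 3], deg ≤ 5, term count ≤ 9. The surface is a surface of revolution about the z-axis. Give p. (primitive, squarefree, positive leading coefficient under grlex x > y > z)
x^4 + 2*x^2*y^2 + y^4 - x^2 - y^2 + z^2 - 3

1. Degree: no degree-3 surface has this shape, so deg p = 4.
2. Symmetry: every cross-section ⟂ z is a circle, so x, y appear only via x² + y².
3. From the visible intercepts: a circular section at z = 1 has radius between 1 and 2.
4. Fitting integer coefficients to these (and the overall shape) gives p.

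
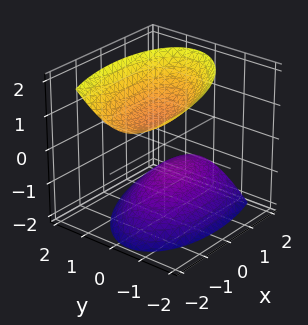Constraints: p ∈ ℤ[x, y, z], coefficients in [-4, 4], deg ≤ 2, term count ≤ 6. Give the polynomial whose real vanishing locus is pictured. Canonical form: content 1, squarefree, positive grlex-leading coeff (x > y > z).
1. The picture has 2 separate pieces.
2. The degree is 2 — a generic line meets the surface in up to 2 points.
3. Checking where it meets the axes: it misses every integer gridline on the y-axis; it misses every integer gridline on the x-axis.
4. Assembling these constraints gives the stated polynomial.

x^2 - x*y + x*z + 3*y^2 - 2*z^2 + 2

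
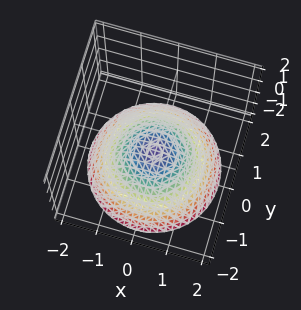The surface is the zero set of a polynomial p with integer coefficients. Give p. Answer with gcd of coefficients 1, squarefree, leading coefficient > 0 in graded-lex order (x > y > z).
x^2 + y^2 + 2*z + 1

(a) deg p = 2. The shape is more complex than any degree-1 surface.
(b) By symmetry, every cross-section ⟂ z is a circle, so x, y appear only via x² + y².
(c) Against the integer gridlines: the surface avoids every integer x-axis point in the box; no y-intercept at any integer in the box.
(d) Matching integer coefficients to the picture gives p.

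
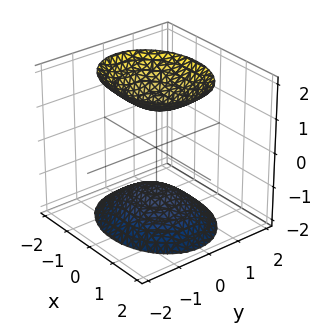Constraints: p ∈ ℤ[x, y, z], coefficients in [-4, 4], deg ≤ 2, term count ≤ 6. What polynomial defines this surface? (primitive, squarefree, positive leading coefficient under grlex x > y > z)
The picture has 2 separate pieces. Treating them together as one polynomial.
Degree: two separate bowl-shaped sheets opening away from each other; a quadric, so deg p = 2.
Symmetries: mirror symmetry x ↦ −x ⇒ only even powers of x; it's symmetric under z → −z, forcing even powers of z; it's symmetric under y → −y, forcing even powers of y.
Reading off the gridlines: the surface avoids every integer y-axis point in the box; the surface avoids every integer x-axis point in the box.
Matching integer coefficients to the picture gives p.

2*x^2 + 3*y^2 - 2*z^2 + 3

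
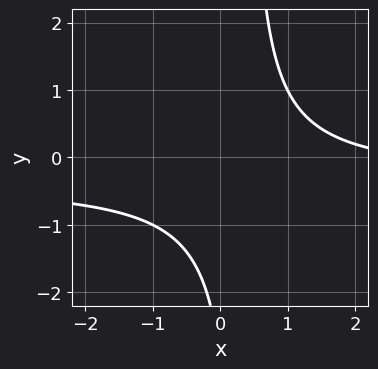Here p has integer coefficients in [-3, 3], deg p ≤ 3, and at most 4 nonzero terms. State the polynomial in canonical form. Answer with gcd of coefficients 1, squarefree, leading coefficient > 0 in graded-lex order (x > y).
Degree: the shape is more complex than any degree-1 curve, so deg p = 2.
From the axis intercepts and sections: it misses every integer gridline on the y-axis; it misses every integer gridline on the x-axis.
The integer polynomial consistent with all of this is the stated p.

3*x*y + x - y - 3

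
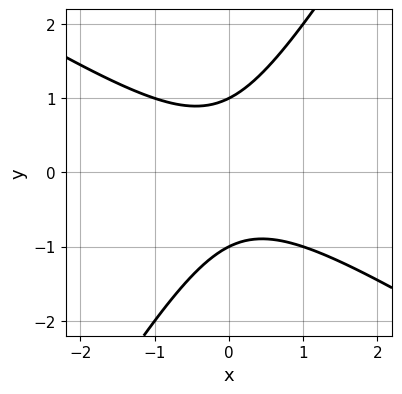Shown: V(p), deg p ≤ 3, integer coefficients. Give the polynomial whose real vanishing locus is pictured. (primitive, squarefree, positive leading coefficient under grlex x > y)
x^2 + x*y - y^2 + 1

1. Degree: the shape is more complex than any degree-1 curve, so deg p = 2.
2. Against the integer gridlines: no x-intercept at any integer in the box; among the integer gridlines, it crosses the y-axis at y ∈ {-1, 1}.
3. The integer polynomial consistent with all of this is the stated p.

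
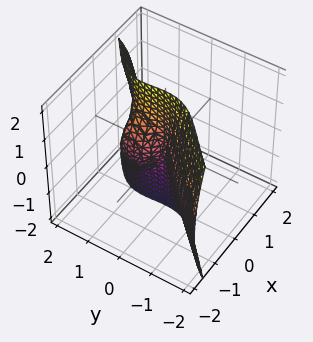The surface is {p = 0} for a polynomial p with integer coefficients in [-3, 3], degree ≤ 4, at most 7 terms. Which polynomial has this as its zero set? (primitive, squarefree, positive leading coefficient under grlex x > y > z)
(a) deg p = 3. No degree-2 surface has this shape.
(b) Against the integer gridlines: the y-axis gridline crossings are at y ∈ {0, 1}; every point of the z-axis in the box is on the surface; it meets the x-axis at x = 0 (among the integer gridlines).
(c) Matching integer coefficients to the picture gives p.

3*x^3 + 2*x*z^2 - 2*y^3 - x*y + 2*y^2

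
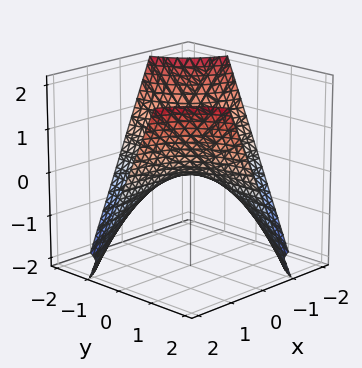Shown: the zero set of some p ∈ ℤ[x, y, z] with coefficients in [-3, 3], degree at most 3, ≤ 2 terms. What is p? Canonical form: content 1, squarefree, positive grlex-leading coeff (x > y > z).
x*y - z

1. The degree is 2 — a hyperbolic paraboloid; a quadric.
2. Observable constraints: the visible x-axis segment lies entirely on the surface; one z-axis crossing is at z = 0; every point of the y-axis in the box is on the surface.
3. These observations pin down the coefficients.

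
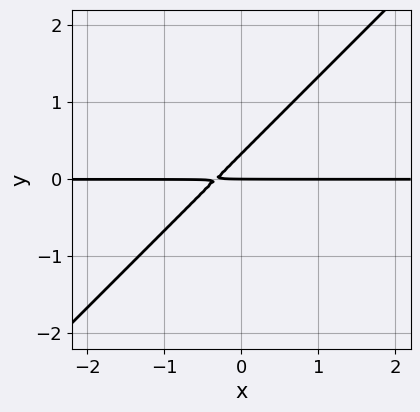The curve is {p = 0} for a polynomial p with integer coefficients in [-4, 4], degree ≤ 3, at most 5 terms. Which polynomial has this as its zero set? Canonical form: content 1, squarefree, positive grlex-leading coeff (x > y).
3*x*y - 3*y^2 + y

1. Degree: the shape is more complex than any degree-1 curve, so deg p = 2.
2. From the visible intercepts: it crosses the y-axis at the gridline y = 0; every point of the x-axis in the box is on the curve.
3. Fitting integer coefficients to these (and the overall shape) gives p.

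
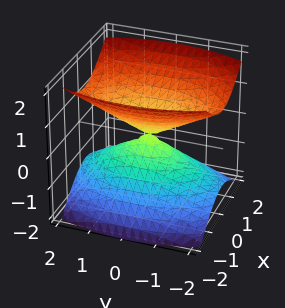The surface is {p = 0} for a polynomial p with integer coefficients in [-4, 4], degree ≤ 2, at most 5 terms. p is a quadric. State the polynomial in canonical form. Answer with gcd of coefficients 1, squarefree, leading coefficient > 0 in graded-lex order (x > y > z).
(a) There are 2 components.
(b) The degree is 2 — two nappes meeting at a single point; a quadric.
(c) Symmetries: the z ↦ −z reflection is a symmetry, so z appears only in even powers; the y ↦ −y reflection is a symmetry, so y appears only in even powers; the x ↦ −x reflection is a symmetry, so x appears only in even powers.
(d) Reading off the gridlines: it crosses the z-axis at the gridline z = 0; one y-axis crossing is at y = 0; it meets the x-axis at x = 0 (among the integer gridlines).
(e) Fitting integer coefficients to these (and the overall shape) gives p.

3*x^2 + y^2 - 3*z^2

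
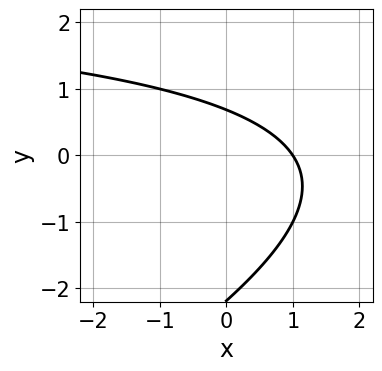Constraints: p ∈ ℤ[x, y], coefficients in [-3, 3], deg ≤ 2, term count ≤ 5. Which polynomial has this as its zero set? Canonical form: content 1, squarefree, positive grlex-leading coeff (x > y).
x*y - 2*y^2 - 3*x - 3*y + 3

(a) Degree: the shape is more complex than any degree-1 curve, so deg p = 2.
(b) From the visible intercepts: one x-axis crossing is at x = 1.
(c) Assembling these constraints gives the stated polynomial.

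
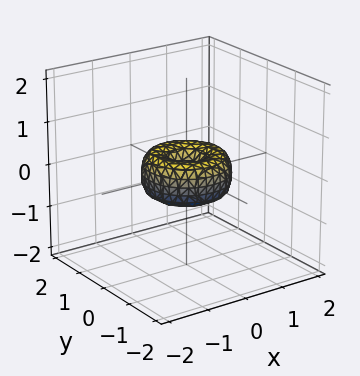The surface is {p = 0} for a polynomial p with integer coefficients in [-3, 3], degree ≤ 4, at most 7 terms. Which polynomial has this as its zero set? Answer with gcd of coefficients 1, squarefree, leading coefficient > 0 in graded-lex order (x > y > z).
x^4 + 2*x^2*y^2 + y^4 - x^2 - y^2 + z^2

The degree is 4 — the shape is more complex than any degree-3 surface.
Symmetry: the surface is invariant under rotation about z: p = q(x² + y², z).
From the axis intercepts and sections: among the integer gridlines, it crosses the y-axis at y ∈ {-1, 0, 1}; among the integer gridlines, it crosses the x-axis at x ∈ {-1, 0, 1}; it crosses the z-axis at the gridline z = 0.
These observations pin down the coefficients.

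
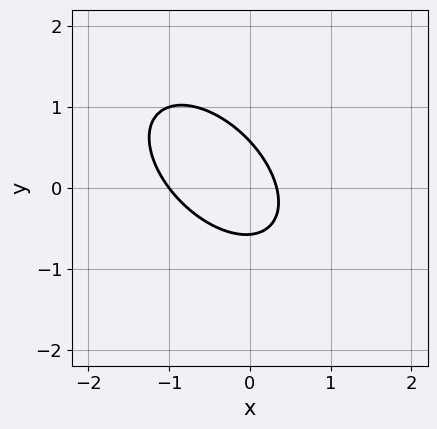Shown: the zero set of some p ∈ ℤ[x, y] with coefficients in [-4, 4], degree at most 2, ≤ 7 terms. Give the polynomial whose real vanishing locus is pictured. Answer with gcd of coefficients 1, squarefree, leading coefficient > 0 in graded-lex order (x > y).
3*x^2 + 3*x*y + 3*y^2 + 2*x - 1

Degree: the shape is more complex than any degree-1 curve, so deg p = 2.
Checking where it meets the axes: it meets the x-axis at x = -1 (among the integer gridlines).
Assembling these constraints gives the stated polynomial.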